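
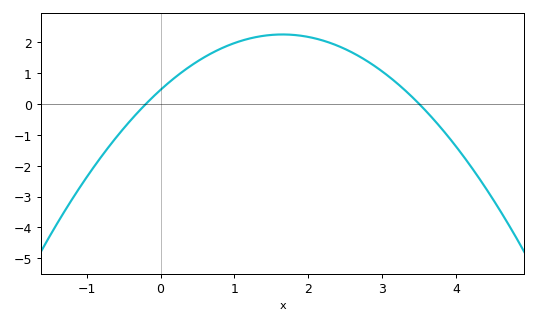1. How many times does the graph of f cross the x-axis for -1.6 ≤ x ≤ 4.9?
2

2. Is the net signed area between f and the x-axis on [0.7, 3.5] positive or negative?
positive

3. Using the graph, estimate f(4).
-1.39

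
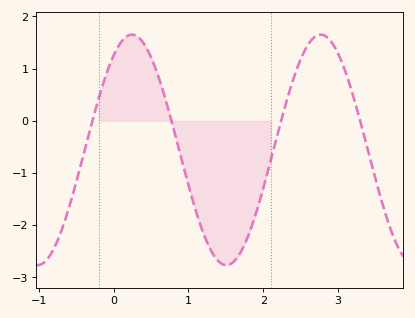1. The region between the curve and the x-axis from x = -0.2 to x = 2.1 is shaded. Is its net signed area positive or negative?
negative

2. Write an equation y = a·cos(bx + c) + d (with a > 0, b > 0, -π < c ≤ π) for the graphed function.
y = 2.21cos(2.49x - 0.61) - 0.56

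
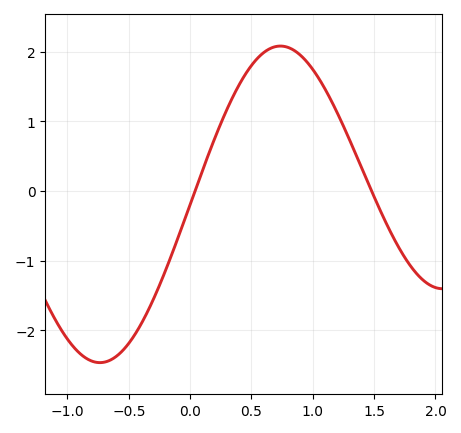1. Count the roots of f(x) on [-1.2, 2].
2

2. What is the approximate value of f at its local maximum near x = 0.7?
2.08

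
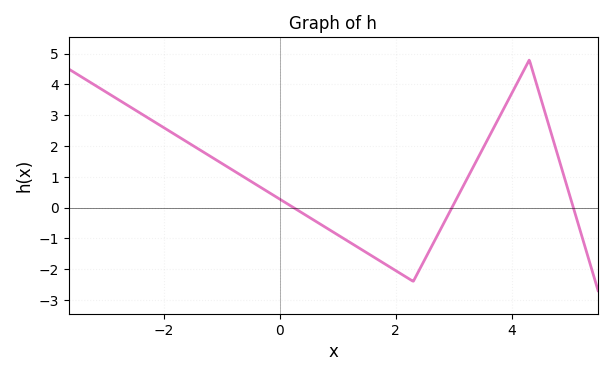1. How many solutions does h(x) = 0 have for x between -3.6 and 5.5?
3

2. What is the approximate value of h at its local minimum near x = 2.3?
-2.4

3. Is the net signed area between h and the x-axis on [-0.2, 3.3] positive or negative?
negative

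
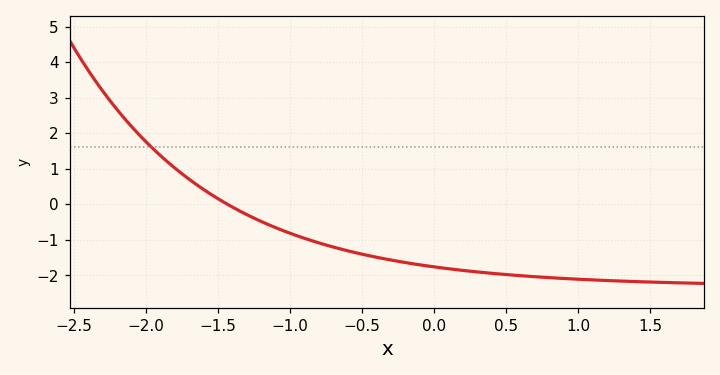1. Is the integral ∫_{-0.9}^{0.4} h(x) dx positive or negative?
negative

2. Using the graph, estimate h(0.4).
-1.94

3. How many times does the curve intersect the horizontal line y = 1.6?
1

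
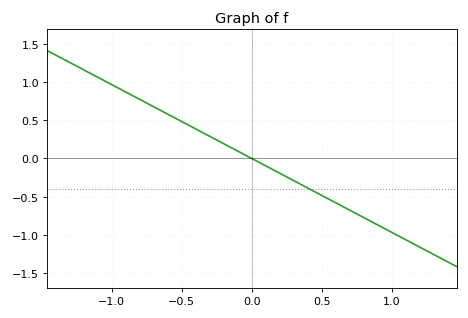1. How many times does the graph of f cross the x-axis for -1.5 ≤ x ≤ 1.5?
1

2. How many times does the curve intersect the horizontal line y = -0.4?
1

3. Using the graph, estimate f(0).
0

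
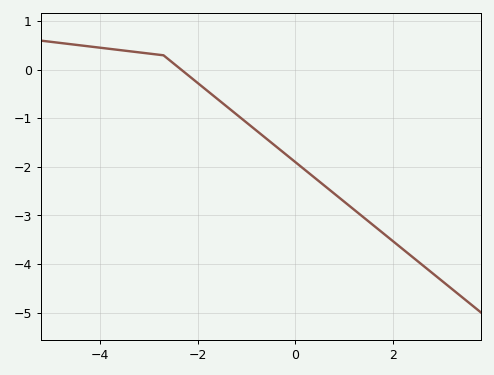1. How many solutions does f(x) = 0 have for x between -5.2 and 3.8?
1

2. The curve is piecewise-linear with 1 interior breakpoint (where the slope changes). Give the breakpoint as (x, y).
(-2.7, 0.3)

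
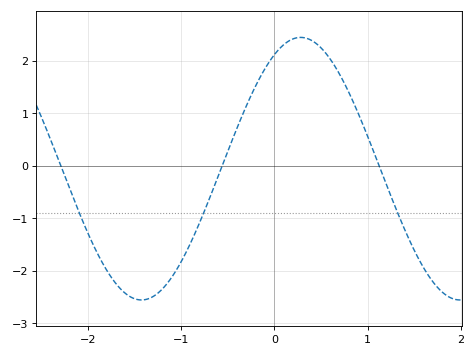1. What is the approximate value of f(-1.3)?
-2.49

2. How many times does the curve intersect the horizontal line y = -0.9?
3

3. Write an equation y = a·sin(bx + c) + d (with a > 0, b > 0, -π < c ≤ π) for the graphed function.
y = 2.5sin(1.84x + 1.05) - 0.06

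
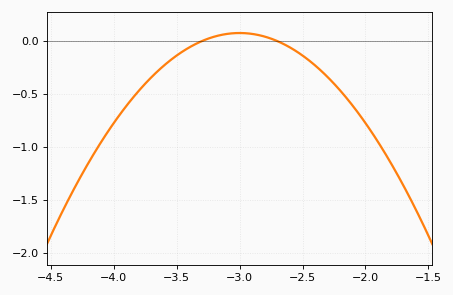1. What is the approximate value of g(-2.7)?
0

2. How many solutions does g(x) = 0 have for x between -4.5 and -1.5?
2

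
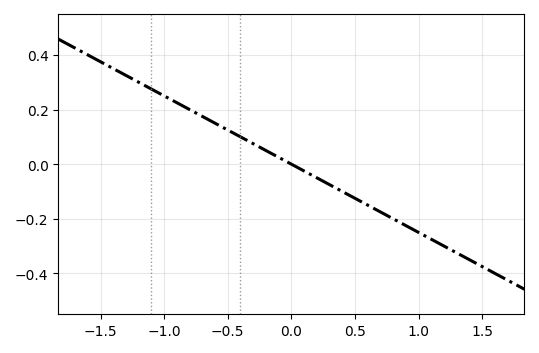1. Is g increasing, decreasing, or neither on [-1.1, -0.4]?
decreasing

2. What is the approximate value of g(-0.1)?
0.02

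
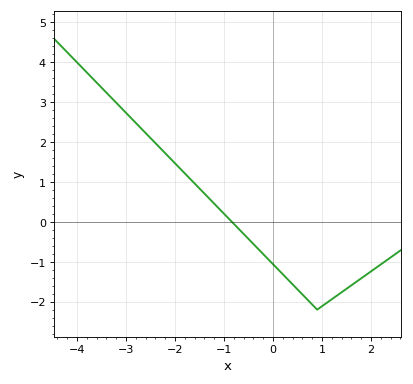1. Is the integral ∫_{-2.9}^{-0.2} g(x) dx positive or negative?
positive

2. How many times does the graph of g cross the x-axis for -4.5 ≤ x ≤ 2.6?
1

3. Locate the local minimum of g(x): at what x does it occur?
0.899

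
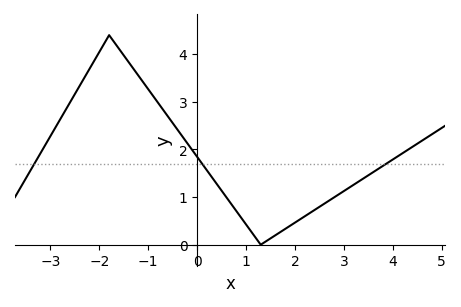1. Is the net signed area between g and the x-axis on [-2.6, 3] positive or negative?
positive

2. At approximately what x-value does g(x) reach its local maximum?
-1.8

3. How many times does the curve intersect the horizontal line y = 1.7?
3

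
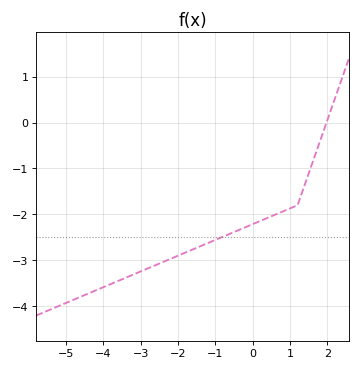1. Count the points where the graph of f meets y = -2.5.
1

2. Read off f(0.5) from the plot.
-2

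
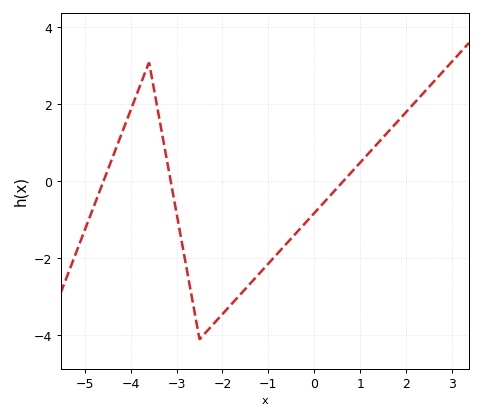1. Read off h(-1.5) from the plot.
-2.79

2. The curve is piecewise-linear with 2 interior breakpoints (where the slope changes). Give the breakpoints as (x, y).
(-3.6, 3.1); (-2.5, -4.1)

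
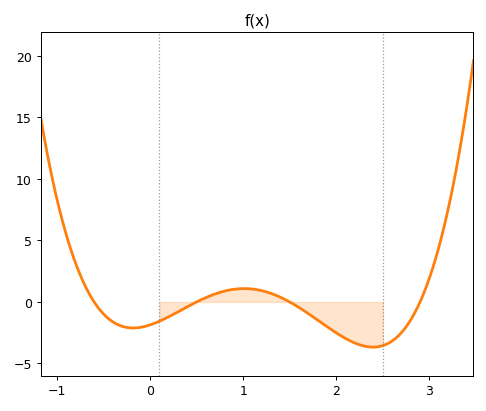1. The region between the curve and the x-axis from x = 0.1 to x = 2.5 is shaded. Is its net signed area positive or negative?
negative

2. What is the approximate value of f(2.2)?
-3.34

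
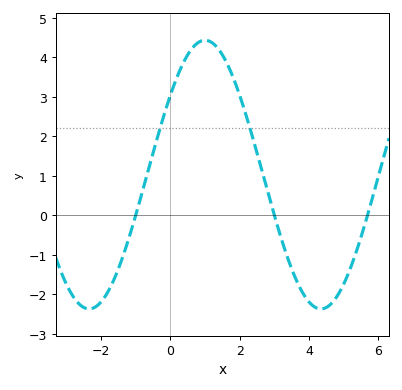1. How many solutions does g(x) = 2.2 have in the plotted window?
2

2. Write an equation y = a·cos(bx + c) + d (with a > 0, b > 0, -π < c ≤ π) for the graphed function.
y = 3.4cos(0.94x - 0.94) + 1.03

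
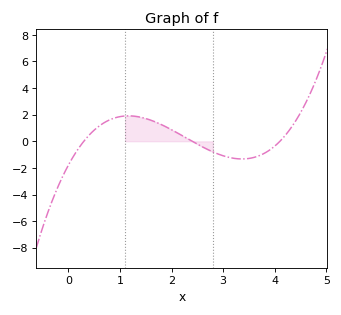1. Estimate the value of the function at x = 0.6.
1.2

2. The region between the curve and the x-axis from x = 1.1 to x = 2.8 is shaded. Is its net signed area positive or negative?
positive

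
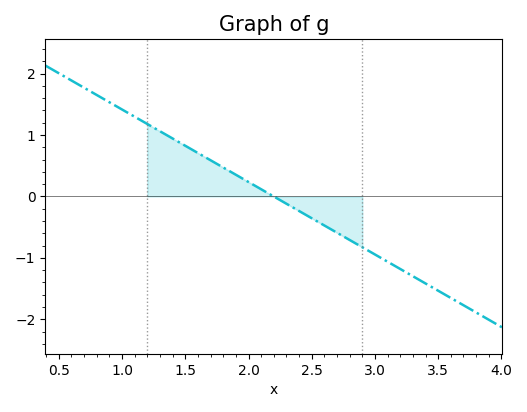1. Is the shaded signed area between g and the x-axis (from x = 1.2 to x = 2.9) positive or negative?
positive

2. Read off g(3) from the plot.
-0.944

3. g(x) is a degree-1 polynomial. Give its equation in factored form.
y = -1.18(x - 2.2)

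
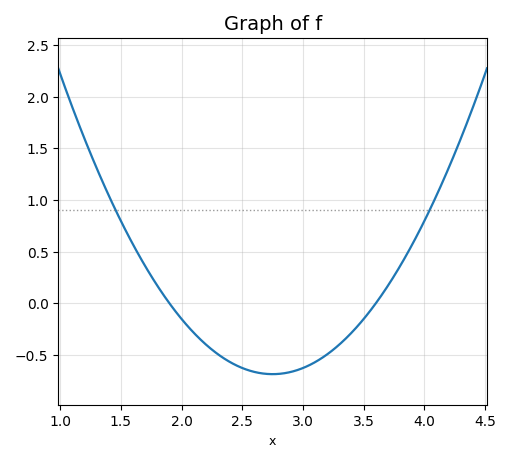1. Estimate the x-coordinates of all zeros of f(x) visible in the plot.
1.9, 3.6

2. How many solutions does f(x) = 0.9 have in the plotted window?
2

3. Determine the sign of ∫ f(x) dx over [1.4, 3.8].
negative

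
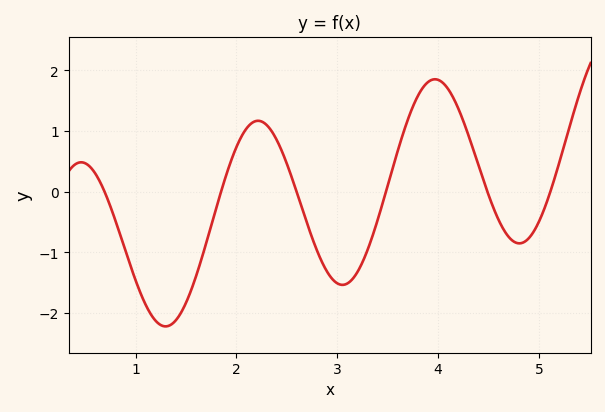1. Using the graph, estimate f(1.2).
-2.1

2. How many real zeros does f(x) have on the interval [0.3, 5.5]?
6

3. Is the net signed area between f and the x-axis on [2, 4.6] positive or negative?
positive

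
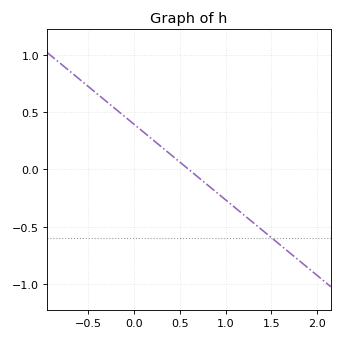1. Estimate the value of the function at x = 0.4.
0.132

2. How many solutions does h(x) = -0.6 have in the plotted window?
1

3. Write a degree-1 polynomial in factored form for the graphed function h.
y = -0.66(x - 0.6)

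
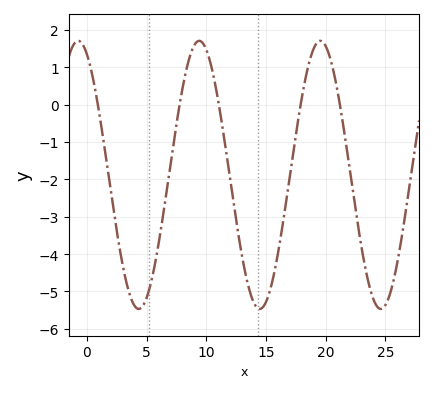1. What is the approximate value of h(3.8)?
-5.27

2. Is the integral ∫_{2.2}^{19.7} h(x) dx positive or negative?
negative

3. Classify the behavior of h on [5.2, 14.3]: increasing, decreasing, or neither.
neither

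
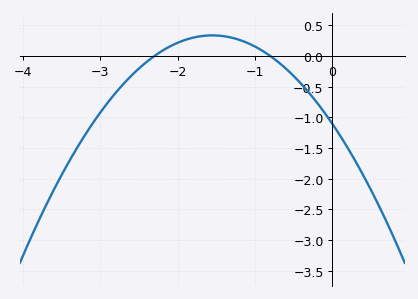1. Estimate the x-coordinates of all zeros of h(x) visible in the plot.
-2.3, -0.8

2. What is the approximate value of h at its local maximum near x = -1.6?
0.35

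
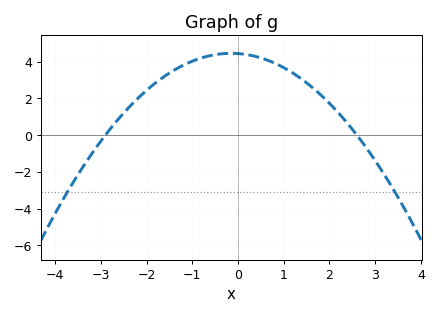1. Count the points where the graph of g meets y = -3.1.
2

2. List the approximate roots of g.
-2.8, 2.6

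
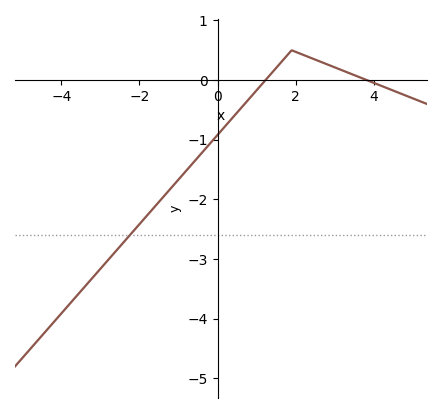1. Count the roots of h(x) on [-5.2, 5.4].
2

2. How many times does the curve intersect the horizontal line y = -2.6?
1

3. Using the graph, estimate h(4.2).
-0.1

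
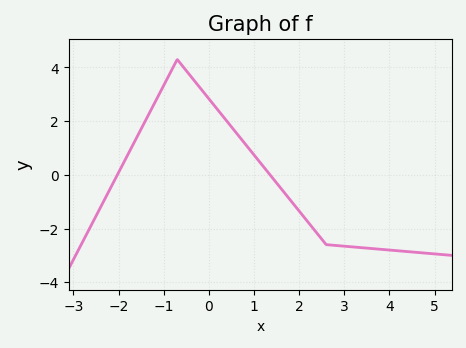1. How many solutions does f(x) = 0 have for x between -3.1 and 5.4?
2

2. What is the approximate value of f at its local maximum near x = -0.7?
4.2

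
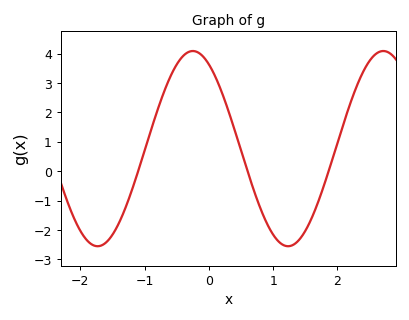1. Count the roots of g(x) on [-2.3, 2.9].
3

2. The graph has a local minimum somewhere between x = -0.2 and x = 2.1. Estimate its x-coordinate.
1.2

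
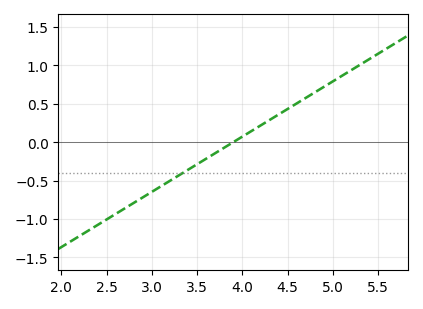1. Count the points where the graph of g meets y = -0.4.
1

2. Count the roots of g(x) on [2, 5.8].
1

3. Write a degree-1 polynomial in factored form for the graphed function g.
y = 0.72(x - 3.9)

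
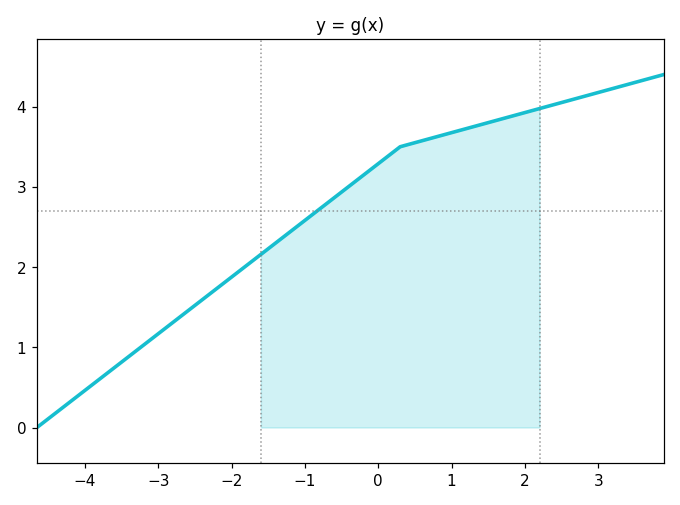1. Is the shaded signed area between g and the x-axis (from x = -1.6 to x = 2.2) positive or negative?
positive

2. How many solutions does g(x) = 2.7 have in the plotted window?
1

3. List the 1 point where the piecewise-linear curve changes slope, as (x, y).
(0.3, 3.5)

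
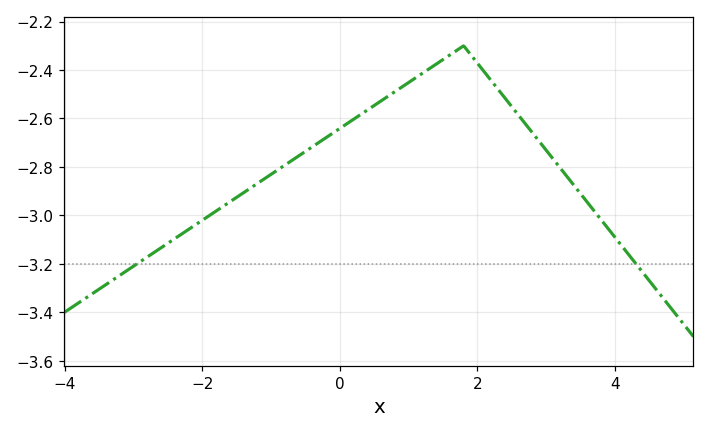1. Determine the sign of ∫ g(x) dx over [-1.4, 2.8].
negative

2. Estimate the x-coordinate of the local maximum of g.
1.8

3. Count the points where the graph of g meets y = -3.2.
2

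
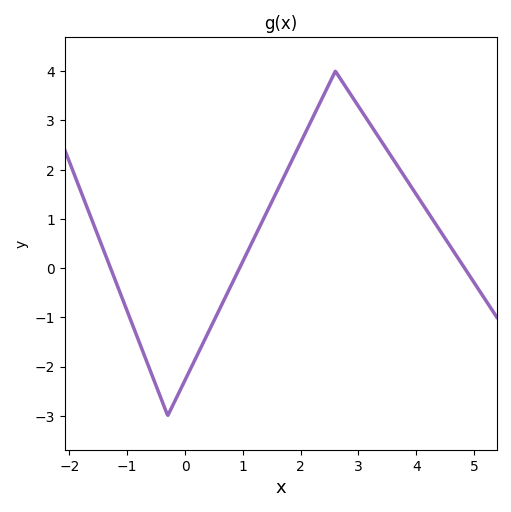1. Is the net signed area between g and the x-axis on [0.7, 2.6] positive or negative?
positive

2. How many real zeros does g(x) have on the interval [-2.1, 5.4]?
3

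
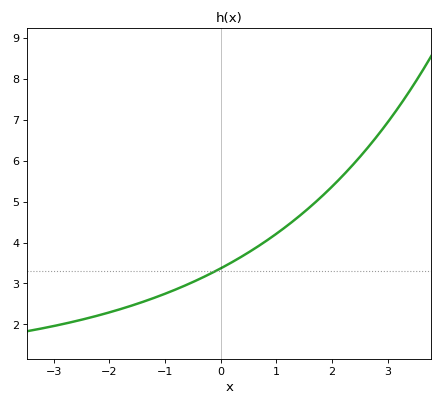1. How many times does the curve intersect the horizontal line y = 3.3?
1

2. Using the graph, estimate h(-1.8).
2.4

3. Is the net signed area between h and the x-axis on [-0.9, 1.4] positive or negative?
positive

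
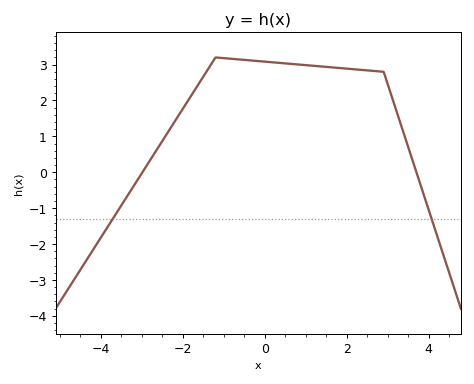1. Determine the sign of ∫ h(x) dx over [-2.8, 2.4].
positive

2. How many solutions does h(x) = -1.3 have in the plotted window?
2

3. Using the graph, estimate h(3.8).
-0.355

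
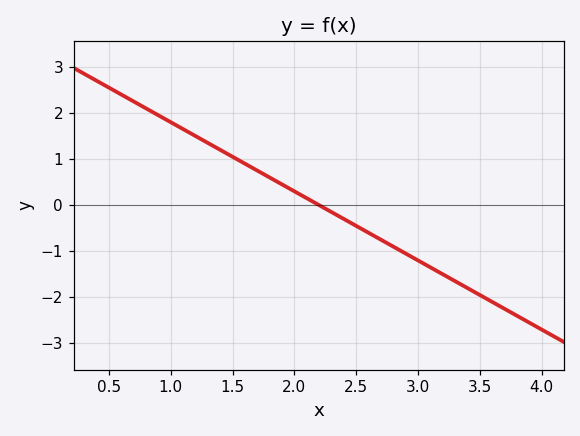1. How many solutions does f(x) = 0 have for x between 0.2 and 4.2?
1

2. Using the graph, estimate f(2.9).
-1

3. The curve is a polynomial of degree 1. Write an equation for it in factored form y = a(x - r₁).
y = -1.5(x - 2.2)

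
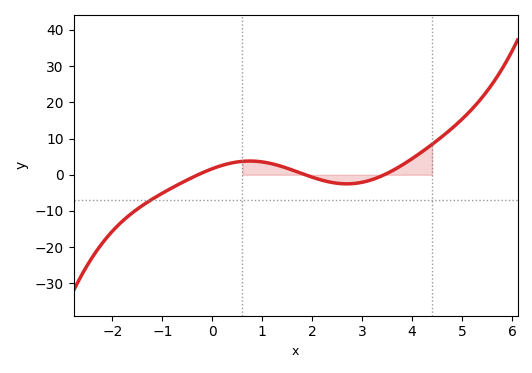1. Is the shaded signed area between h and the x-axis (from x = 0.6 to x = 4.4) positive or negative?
positive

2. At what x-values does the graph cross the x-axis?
-0.2, 1.8, 3.4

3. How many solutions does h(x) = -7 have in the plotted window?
1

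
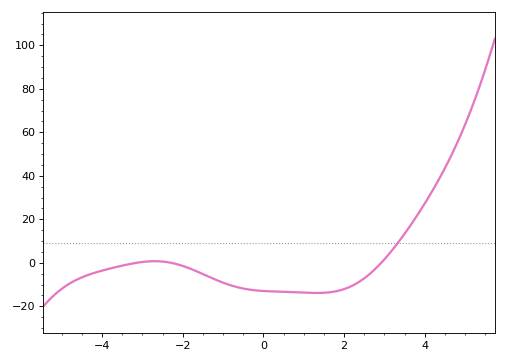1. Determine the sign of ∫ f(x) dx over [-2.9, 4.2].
negative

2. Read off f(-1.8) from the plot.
-2.79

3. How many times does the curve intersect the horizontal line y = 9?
1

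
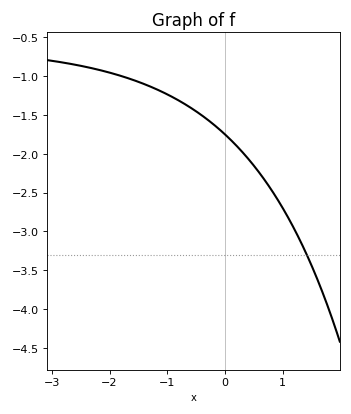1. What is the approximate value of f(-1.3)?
-1.13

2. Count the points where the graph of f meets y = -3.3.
1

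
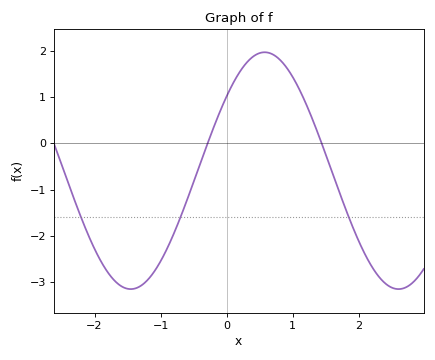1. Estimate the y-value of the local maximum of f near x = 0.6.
2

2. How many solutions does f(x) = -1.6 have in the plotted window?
3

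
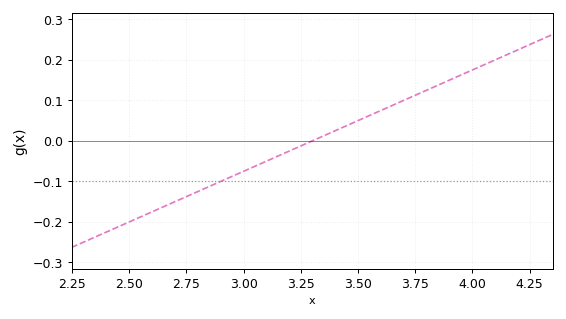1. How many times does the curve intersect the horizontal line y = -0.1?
1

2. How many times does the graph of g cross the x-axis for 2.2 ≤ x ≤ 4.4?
1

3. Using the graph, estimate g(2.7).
-0.15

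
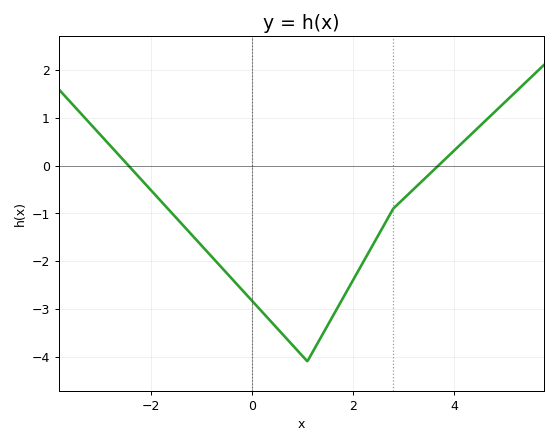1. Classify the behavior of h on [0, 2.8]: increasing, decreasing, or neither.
neither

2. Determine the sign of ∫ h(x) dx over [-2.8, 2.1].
negative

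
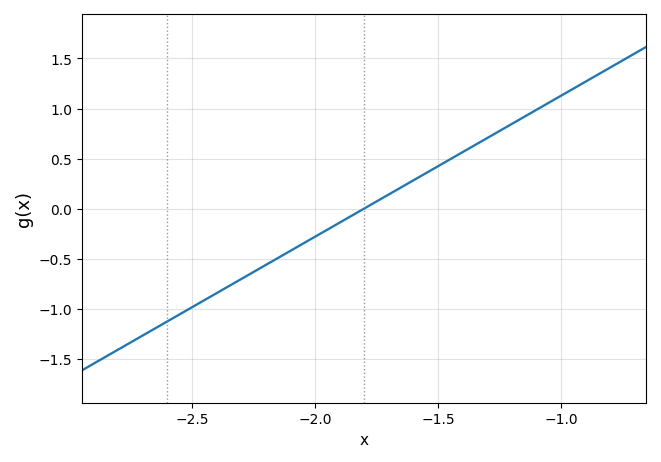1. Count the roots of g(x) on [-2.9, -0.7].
1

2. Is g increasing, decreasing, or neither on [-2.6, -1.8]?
increasing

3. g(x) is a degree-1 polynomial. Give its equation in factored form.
y = 1.41(x + 1.8)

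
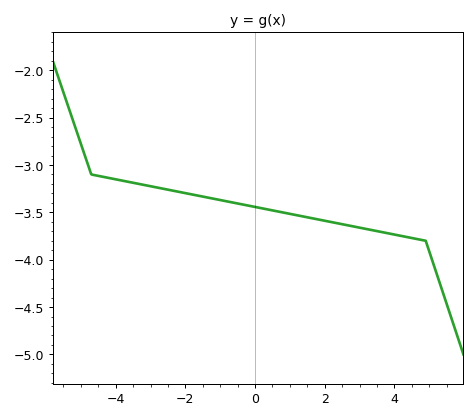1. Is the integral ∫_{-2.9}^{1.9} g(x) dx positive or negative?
negative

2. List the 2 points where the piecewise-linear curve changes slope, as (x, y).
(-4.7, -3.1); (4.9, -3.8)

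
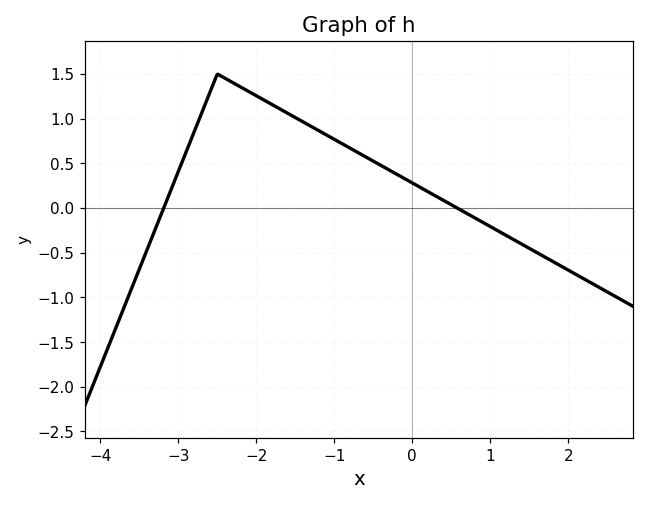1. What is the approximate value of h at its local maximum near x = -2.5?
1.5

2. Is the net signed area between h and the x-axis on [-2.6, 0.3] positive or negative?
positive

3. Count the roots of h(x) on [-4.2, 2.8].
2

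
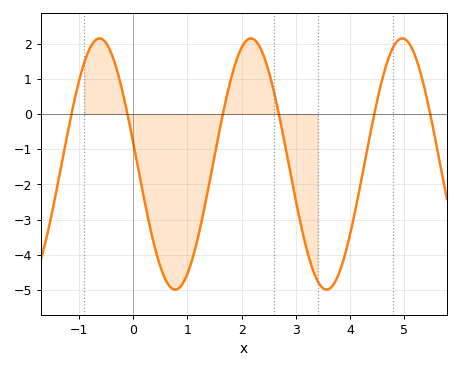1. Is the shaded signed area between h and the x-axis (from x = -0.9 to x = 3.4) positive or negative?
negative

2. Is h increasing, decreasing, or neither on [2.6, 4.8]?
neither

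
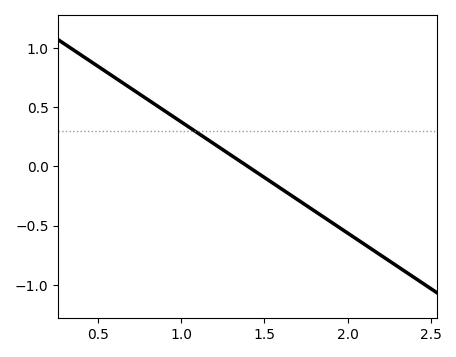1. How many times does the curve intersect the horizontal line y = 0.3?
1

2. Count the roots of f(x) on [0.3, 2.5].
1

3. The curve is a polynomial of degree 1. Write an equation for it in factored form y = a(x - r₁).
y = -0.94(x - 1.4)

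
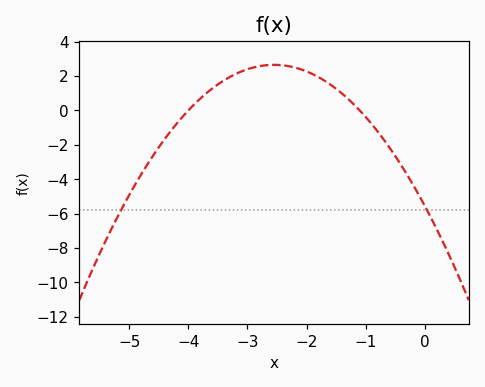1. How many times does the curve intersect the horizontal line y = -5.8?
2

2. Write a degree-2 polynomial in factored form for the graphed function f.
y = -1.26(x + 4)(x + 1.1)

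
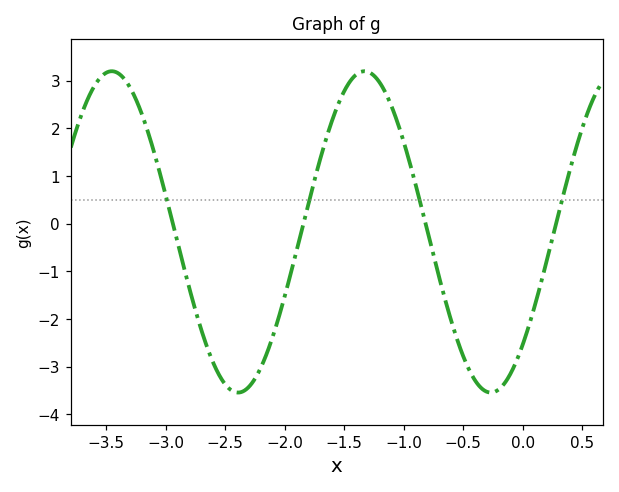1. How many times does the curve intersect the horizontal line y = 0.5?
4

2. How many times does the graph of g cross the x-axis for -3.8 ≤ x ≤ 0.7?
4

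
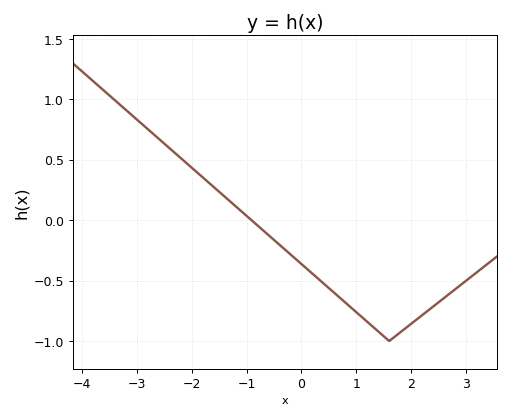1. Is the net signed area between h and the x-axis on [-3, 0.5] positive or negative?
positive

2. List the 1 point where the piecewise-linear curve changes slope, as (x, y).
(1.6, -1)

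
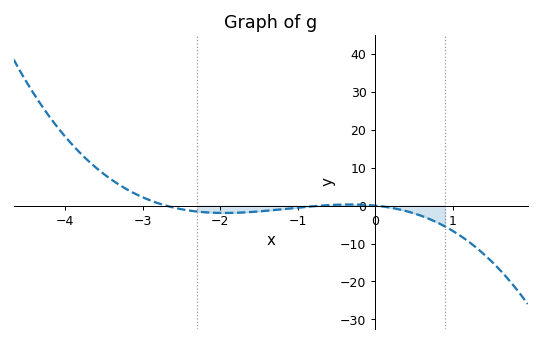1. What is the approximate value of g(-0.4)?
0.293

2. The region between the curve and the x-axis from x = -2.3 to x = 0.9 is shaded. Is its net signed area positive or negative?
negative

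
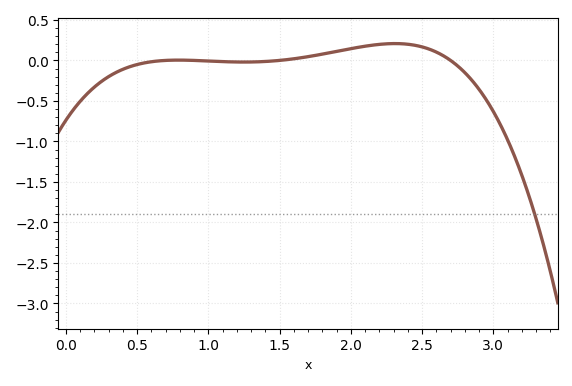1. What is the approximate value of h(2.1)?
0.175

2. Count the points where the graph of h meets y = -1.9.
1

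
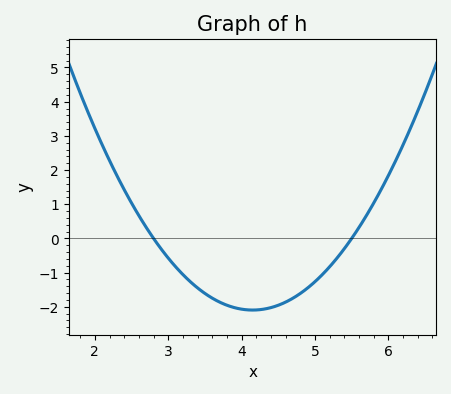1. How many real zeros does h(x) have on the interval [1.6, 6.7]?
2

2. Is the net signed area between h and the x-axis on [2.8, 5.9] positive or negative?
negative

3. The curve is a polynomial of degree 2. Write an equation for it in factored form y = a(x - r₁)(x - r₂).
y = 1.15(x - 2.8)(x - 5.5)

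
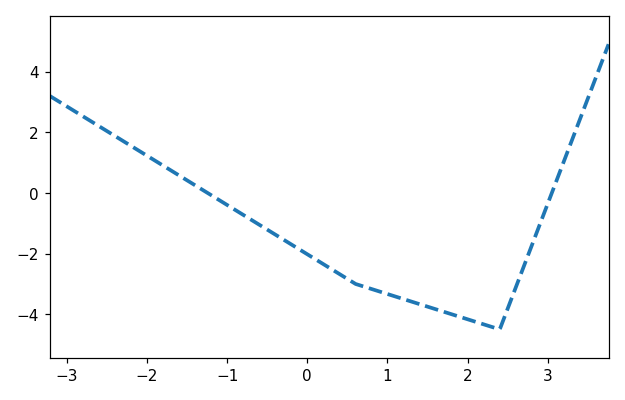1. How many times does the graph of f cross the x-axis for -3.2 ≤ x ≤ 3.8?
2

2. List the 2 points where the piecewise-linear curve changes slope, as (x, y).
(0.6, -3); (2.4, -4.5)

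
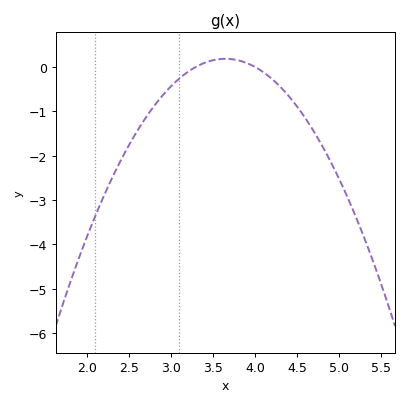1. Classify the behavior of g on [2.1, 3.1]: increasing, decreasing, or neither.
increasing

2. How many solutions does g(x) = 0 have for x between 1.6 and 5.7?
2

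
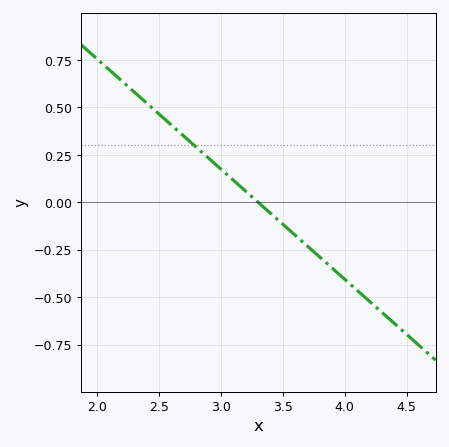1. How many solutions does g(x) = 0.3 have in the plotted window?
1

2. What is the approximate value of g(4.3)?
-0.58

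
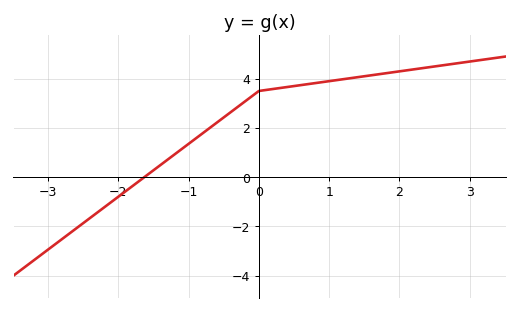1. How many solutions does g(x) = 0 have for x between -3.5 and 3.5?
1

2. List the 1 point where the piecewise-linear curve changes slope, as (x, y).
(0, 3.5)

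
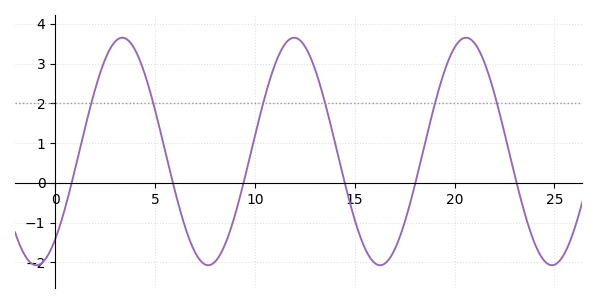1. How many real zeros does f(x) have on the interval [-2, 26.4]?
6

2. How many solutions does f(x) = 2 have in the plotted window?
6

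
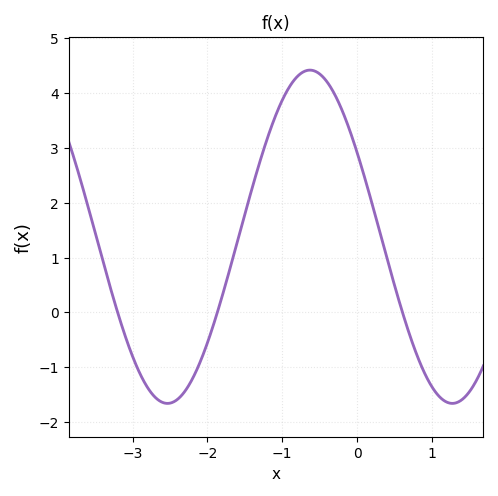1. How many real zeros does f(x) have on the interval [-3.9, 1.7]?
3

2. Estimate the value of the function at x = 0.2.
1.99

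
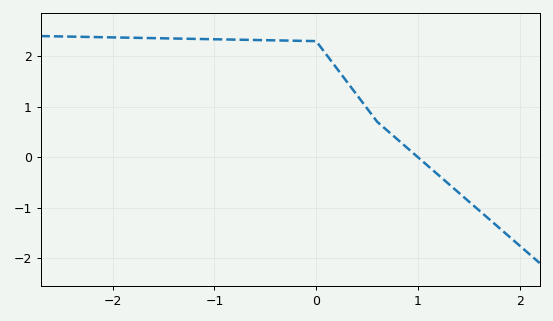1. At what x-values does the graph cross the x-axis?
0.999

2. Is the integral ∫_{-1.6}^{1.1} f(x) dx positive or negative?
positive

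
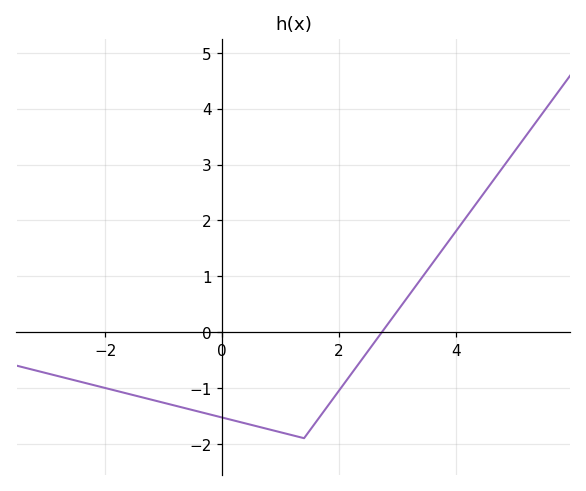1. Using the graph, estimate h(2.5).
-0.3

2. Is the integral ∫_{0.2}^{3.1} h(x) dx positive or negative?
negative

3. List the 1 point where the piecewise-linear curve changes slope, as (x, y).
(1.4, -1.9)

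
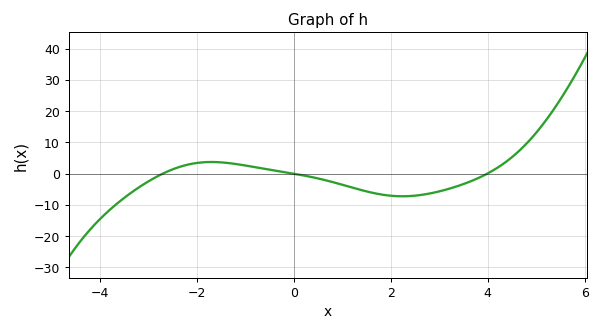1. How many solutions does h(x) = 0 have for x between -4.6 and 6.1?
3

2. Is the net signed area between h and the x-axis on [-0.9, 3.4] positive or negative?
negative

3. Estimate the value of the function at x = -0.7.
2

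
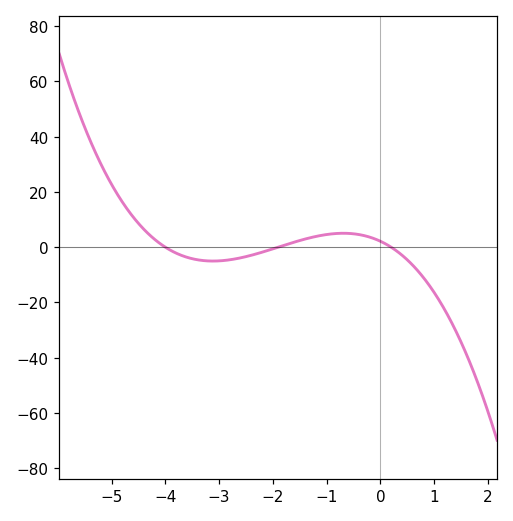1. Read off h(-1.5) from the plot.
2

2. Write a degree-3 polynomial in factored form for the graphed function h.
y = -1.41(x + 4)(x + 1.9)(x - 0.2)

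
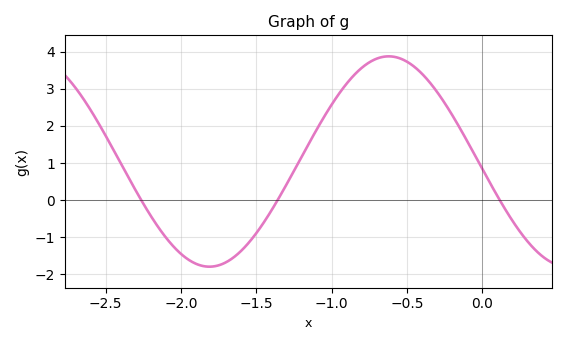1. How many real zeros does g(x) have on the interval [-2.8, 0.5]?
3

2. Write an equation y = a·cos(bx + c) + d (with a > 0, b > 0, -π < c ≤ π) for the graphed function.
y = 2.84cos(2.6x + 1.6) + 1.04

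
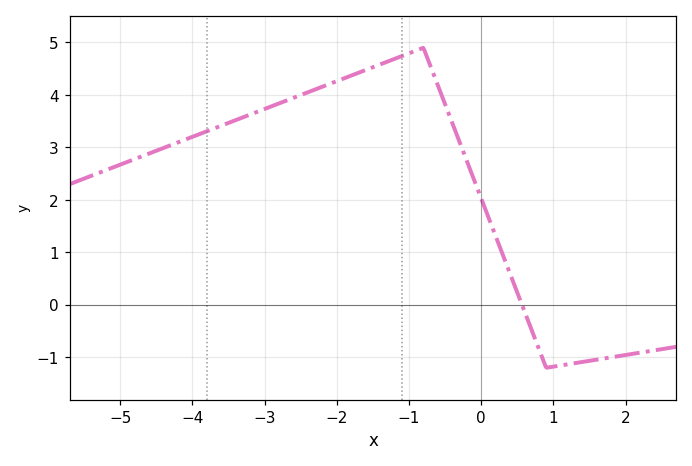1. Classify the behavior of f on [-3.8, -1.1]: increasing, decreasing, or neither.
increasing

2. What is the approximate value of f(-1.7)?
4.4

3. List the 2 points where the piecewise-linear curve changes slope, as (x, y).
(-0.8, 4.9); (0.9, -1.2)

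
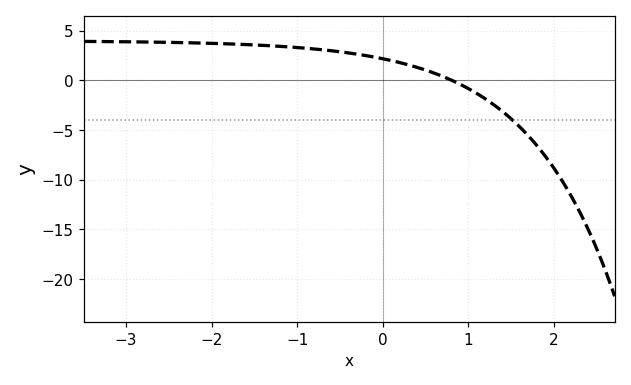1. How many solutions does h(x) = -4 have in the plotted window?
1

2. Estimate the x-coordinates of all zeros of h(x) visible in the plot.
0.8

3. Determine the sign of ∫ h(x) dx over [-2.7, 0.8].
positive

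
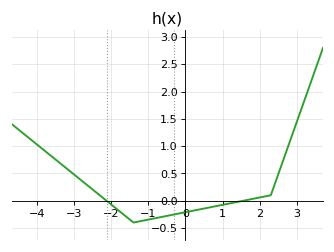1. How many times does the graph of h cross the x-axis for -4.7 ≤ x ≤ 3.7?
2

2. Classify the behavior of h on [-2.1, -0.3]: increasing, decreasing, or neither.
neither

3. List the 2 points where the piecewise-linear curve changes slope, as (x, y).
(-1.4, -0.4); (2.3, 0.1)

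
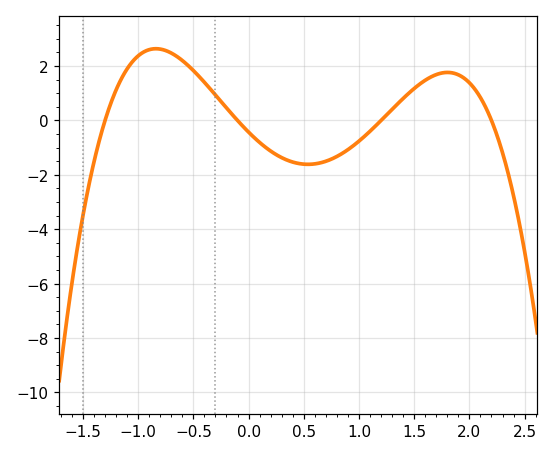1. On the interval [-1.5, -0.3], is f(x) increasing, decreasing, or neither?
neither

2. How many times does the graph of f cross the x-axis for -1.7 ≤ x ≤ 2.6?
4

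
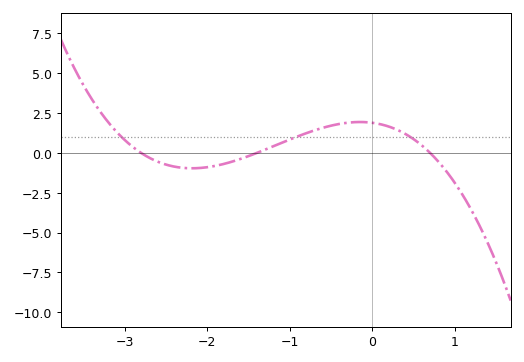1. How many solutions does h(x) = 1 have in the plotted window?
3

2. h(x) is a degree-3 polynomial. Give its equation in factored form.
y = -0.69(x + 2.8)(x + 1.4)(x - 0.7)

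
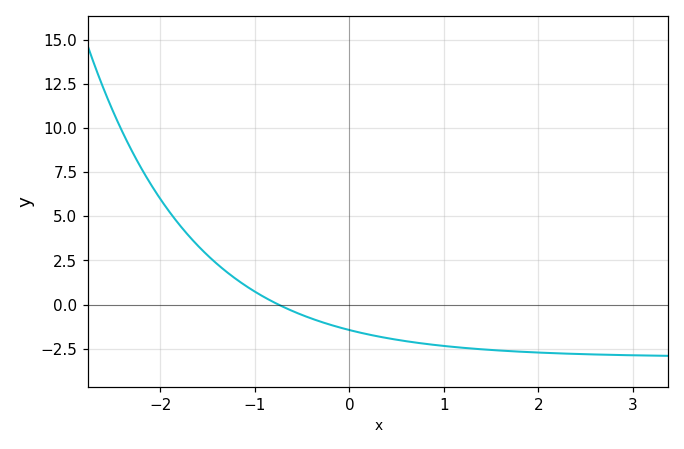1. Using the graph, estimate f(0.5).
-1.99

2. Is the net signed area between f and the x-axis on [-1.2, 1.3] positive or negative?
negative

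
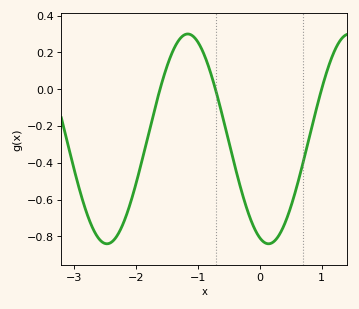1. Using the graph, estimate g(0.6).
-0.526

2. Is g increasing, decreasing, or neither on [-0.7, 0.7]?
neither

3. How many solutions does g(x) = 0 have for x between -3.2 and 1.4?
3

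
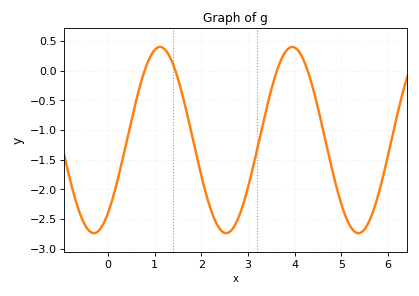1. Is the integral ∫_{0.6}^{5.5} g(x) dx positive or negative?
negative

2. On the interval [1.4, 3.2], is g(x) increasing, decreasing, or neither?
neither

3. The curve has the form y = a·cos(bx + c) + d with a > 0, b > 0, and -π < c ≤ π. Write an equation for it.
y = 1.57cos(2.2x - 2.5) - 1.17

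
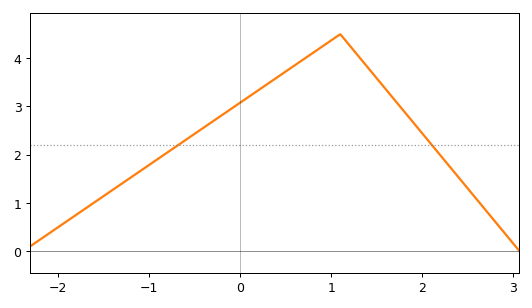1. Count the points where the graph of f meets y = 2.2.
2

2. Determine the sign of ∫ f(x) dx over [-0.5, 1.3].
positive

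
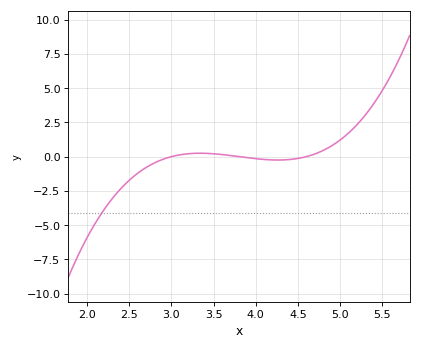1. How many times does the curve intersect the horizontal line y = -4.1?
1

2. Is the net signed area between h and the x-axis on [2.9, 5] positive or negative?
positive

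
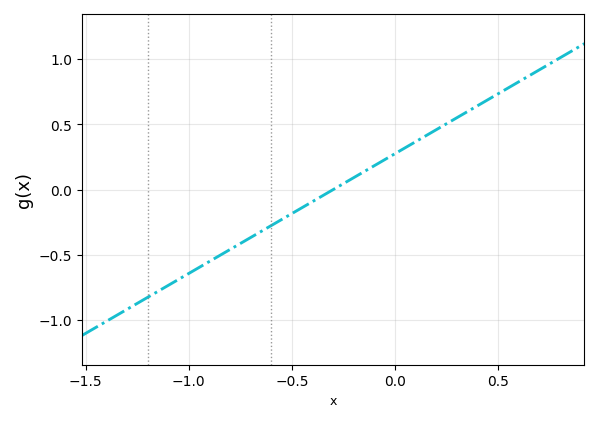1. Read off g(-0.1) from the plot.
0.2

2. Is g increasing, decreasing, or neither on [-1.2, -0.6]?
increasing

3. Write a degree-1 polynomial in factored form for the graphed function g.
y = 0.92(x + 0.3)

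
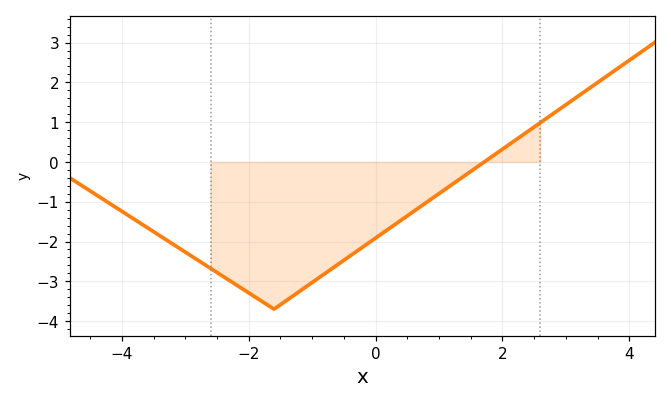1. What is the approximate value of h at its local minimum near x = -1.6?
-3.7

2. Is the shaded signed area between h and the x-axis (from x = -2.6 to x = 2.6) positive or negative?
negative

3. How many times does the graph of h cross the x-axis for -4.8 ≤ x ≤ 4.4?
1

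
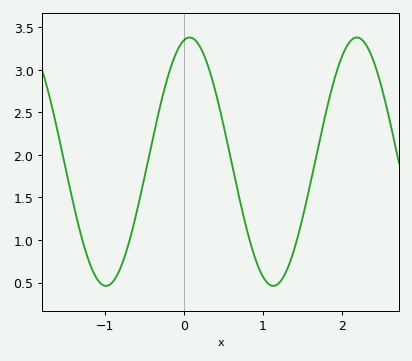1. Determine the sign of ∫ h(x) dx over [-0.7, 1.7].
positive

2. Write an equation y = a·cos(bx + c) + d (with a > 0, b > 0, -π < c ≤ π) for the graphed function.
y = 1.46cos(2.97x - 0.212) + 1.92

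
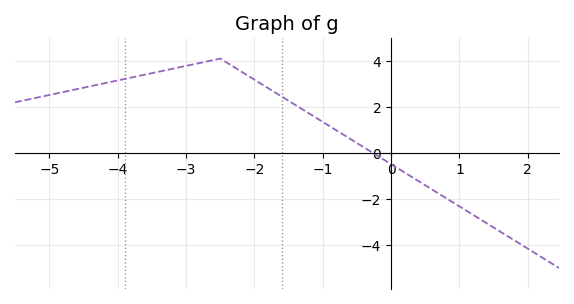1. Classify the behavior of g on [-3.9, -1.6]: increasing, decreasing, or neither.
neither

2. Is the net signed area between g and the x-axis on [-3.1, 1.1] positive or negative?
positive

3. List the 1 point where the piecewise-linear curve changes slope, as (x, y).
(-2.5, 4.1)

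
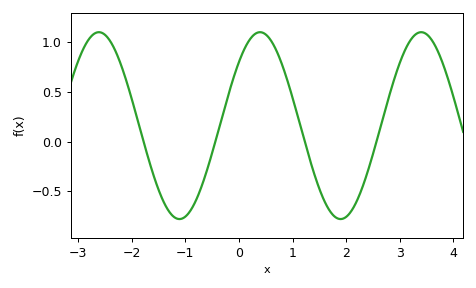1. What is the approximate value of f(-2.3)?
0.9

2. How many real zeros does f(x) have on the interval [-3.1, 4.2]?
4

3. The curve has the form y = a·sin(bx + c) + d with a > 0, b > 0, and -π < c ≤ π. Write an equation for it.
y = 0.94sin(2.1x + 0.75) + 0.16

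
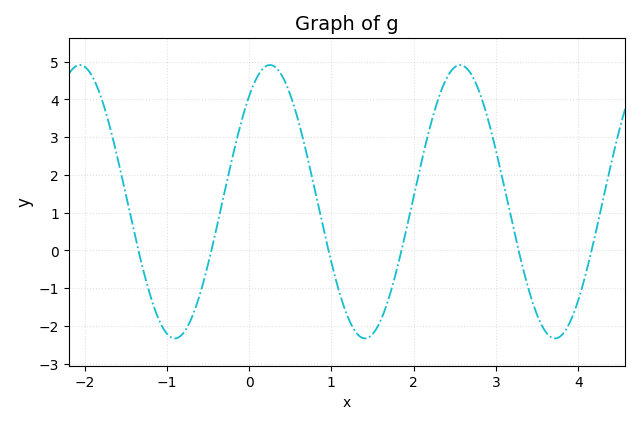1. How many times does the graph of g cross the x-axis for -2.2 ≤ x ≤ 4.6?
6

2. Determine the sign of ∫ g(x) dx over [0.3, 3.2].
positive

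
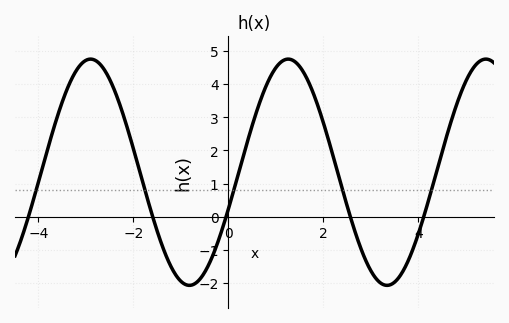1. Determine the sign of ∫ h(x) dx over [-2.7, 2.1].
positive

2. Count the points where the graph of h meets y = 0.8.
5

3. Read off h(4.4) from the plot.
1.4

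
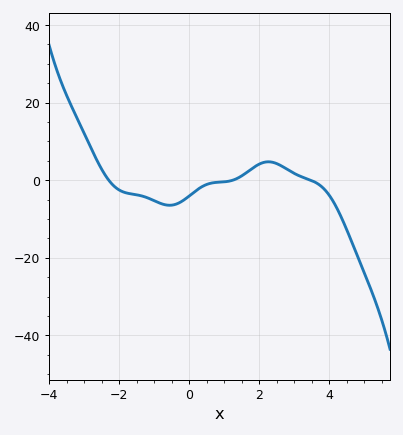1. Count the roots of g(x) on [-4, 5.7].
3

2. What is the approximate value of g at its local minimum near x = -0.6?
-6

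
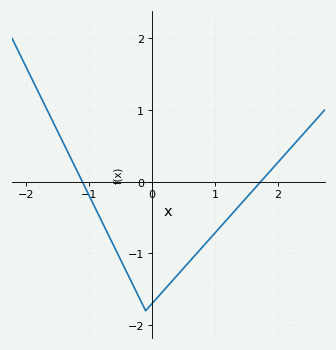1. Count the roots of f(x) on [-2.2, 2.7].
2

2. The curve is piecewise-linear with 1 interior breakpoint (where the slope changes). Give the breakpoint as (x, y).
(-0.1, -1.8)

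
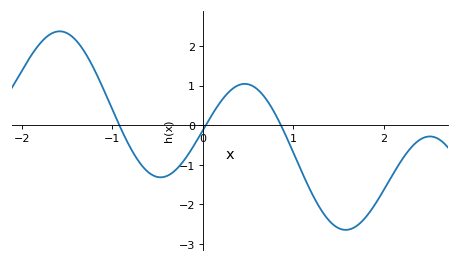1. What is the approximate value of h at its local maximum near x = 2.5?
-0.3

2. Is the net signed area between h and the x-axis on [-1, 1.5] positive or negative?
negative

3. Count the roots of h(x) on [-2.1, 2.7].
3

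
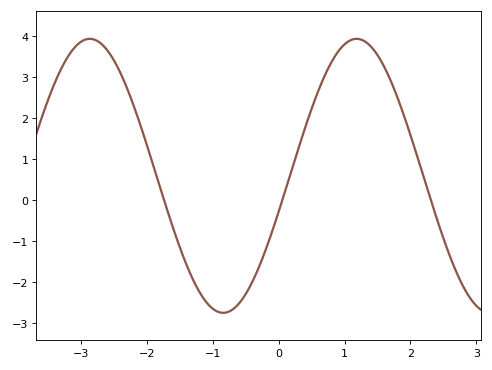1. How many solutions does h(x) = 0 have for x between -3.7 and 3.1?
3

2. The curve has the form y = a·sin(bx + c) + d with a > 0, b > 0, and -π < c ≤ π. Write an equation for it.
y = 3.34sin(1.55x - 0.262) + 0.59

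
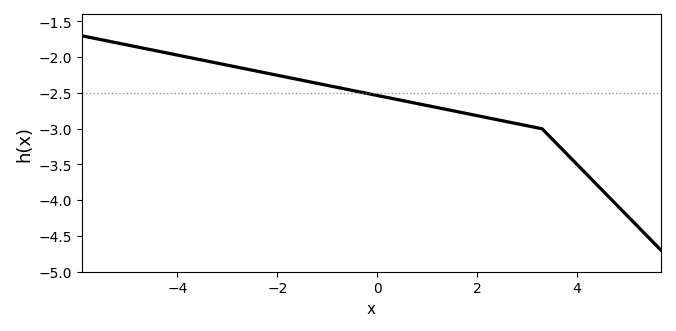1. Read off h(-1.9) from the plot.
-2.27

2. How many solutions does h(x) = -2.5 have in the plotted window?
1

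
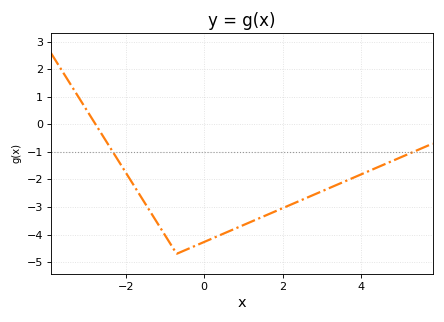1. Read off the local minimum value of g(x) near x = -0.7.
-4.7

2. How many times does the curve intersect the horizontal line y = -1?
2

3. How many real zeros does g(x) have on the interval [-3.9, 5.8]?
1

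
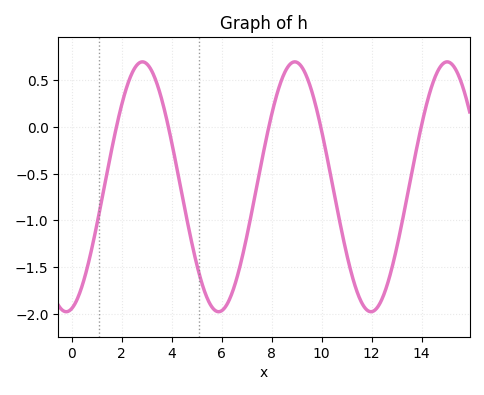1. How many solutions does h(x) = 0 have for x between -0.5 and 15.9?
5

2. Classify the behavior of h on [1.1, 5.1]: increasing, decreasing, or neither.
neither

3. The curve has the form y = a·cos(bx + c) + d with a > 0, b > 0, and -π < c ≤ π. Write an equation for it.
y = 1.34cos(1.03x - 2.91) - 0.64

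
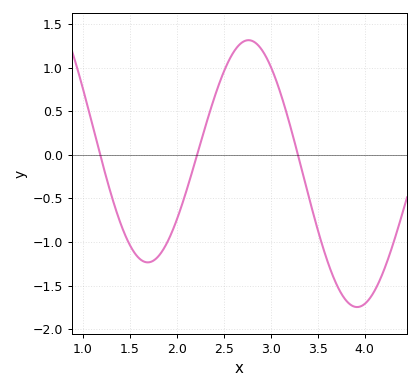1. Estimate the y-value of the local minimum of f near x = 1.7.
-1.25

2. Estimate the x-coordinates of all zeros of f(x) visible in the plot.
1.2, 2.2, 3.3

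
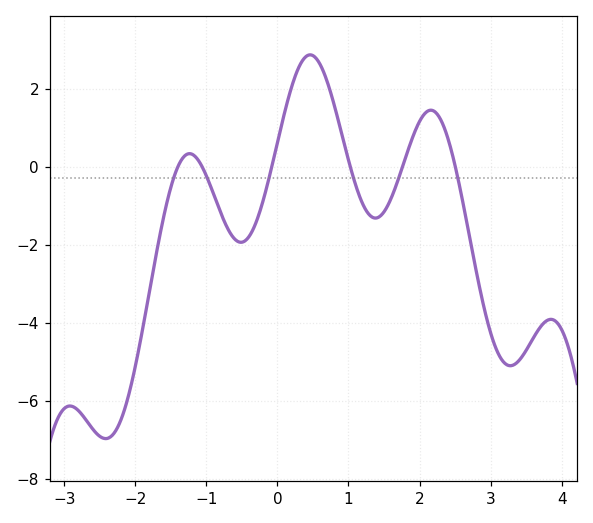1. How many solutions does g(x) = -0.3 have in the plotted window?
6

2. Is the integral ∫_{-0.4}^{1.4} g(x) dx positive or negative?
positive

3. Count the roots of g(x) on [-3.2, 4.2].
6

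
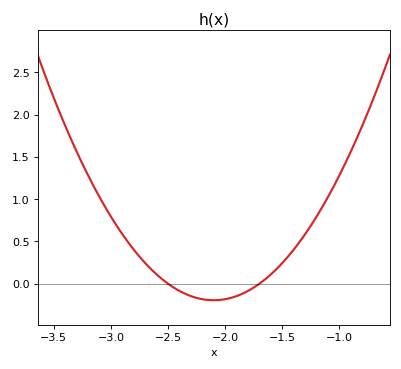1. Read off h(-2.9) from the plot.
0.586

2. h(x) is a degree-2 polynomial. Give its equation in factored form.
y = 1.22(x + 2.5)(x + 1.7)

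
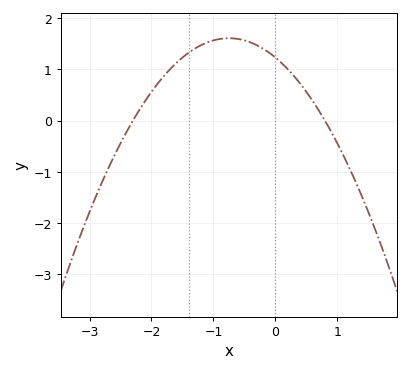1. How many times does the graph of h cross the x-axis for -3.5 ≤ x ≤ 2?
2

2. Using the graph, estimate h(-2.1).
0.389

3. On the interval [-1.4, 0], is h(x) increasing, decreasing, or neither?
neither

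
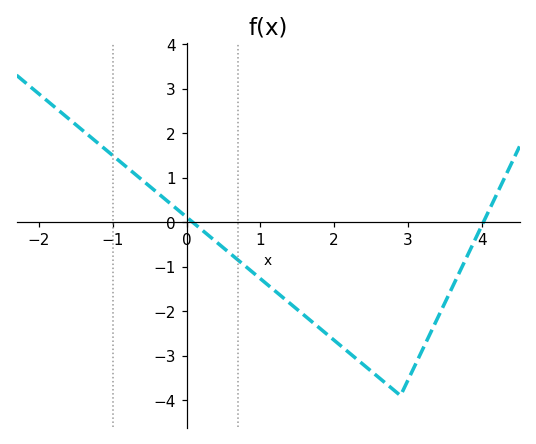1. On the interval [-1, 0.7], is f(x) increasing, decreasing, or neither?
decreasing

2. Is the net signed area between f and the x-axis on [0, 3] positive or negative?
negative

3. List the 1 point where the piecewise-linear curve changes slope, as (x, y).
(2.9, -3.9)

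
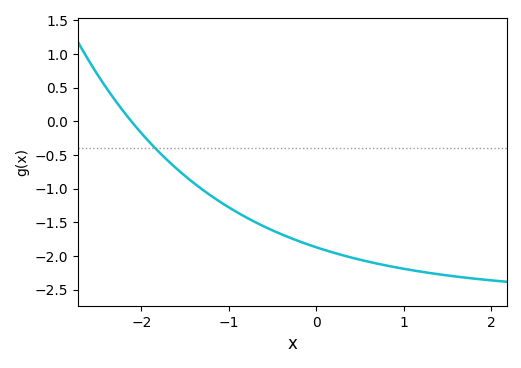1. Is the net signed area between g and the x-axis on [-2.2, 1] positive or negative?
negative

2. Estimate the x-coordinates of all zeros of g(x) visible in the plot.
-2.11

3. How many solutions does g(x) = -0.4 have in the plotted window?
1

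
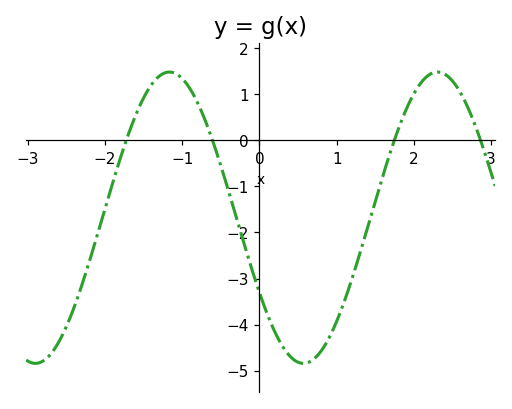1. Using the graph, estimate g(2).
1.01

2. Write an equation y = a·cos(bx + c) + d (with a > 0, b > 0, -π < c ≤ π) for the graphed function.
y = 3.16cos(1.81x + 2.11) - 1.68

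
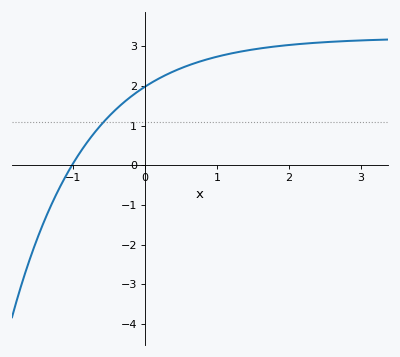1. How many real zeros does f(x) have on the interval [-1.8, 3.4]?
1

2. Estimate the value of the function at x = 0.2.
2.19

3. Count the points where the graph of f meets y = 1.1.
1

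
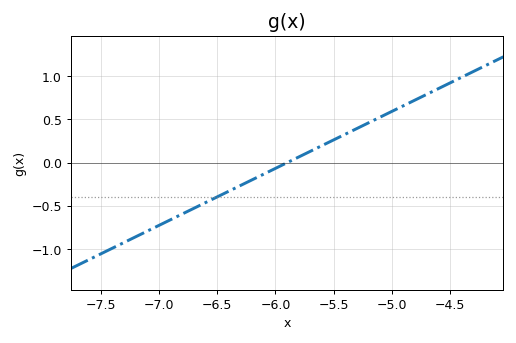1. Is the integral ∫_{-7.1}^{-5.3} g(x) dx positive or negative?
negative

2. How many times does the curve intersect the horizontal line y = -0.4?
1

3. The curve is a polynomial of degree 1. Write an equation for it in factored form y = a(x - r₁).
y = 0.66(x + 5.9)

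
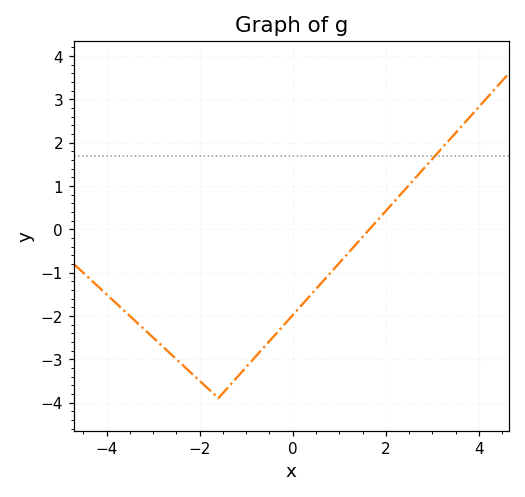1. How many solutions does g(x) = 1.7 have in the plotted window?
1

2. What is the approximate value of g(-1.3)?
-3.54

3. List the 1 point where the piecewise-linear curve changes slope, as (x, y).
(-1.6, -3.9)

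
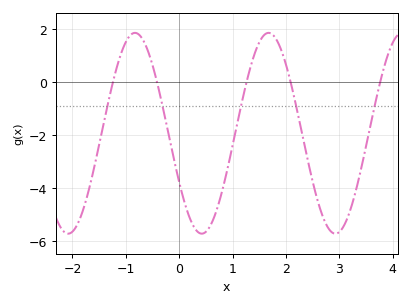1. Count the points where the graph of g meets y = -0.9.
5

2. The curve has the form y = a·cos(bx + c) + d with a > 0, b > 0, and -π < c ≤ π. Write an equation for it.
y = 3.79cos(2.51x + 2.08) - 1.94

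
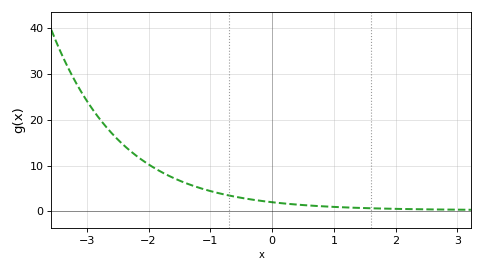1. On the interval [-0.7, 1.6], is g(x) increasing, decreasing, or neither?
decreasing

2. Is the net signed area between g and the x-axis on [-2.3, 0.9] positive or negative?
positive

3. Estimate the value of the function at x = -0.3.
3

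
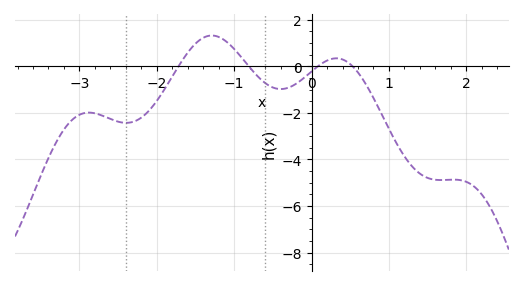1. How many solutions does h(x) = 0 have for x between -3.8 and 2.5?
4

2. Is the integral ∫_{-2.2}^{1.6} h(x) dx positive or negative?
negative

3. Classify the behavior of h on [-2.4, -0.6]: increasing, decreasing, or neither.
neither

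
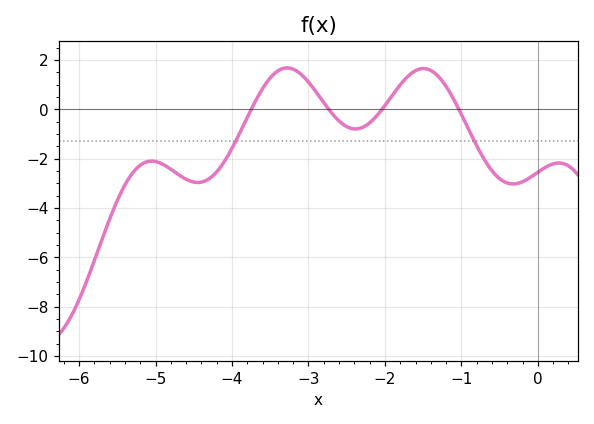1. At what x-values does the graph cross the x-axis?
-3.7, -2.7, -2, -1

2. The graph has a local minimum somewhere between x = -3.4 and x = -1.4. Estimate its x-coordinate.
-2.4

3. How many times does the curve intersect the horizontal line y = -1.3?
2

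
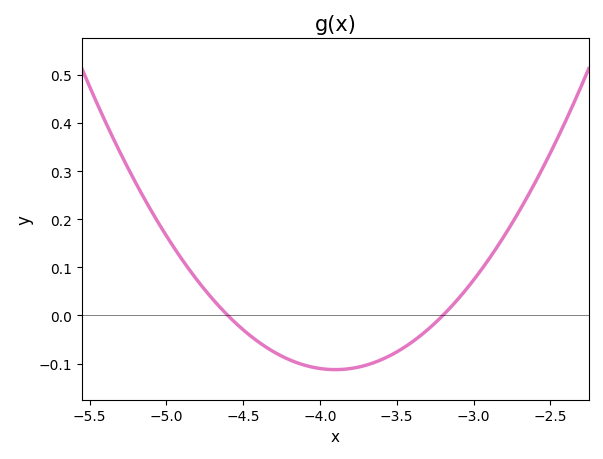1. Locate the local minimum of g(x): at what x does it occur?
-3.9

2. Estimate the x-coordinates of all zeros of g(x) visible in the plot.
-4.6, -3.2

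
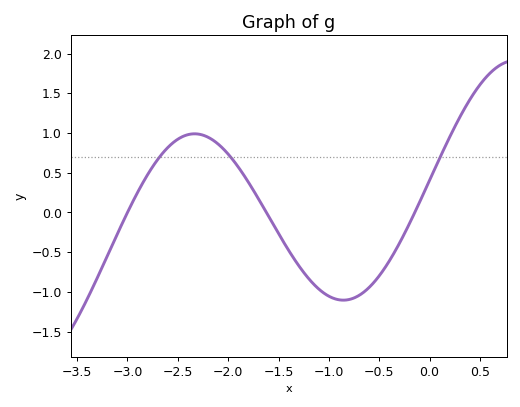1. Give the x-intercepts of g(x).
-3, -1.62, -0.147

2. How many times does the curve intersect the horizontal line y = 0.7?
3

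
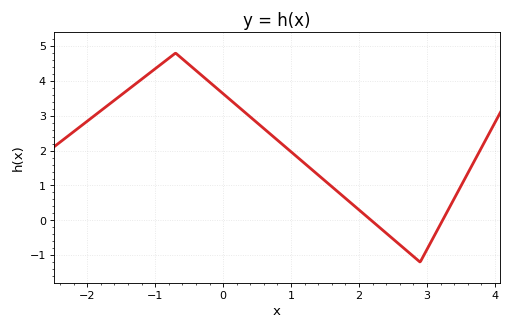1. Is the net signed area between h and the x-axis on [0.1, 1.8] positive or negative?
positive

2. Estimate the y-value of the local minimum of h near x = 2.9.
-1.2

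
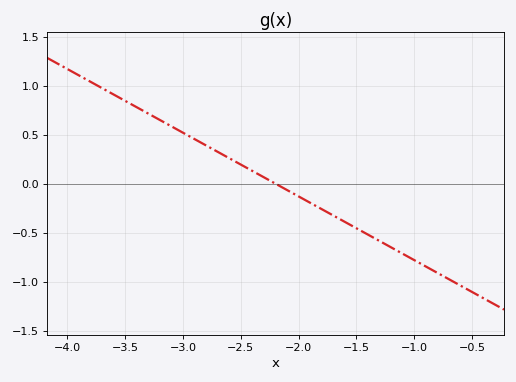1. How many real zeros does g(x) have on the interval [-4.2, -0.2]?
1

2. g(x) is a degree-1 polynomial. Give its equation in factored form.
y = -0.65(x + 2.2)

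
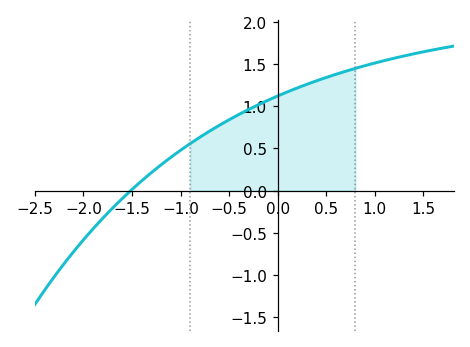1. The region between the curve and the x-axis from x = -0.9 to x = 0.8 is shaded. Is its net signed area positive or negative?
positive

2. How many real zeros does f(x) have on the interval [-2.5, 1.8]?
1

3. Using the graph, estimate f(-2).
-0.581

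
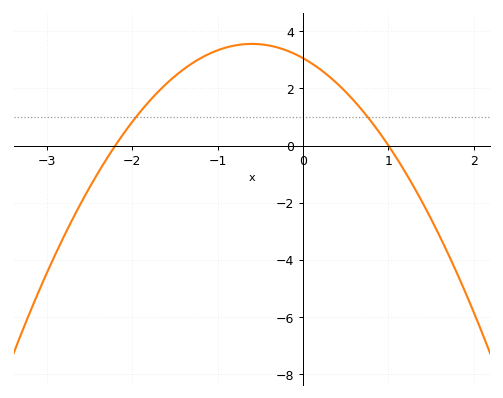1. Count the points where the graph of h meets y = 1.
2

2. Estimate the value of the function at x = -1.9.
1.21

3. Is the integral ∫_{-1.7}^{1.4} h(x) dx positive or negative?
positive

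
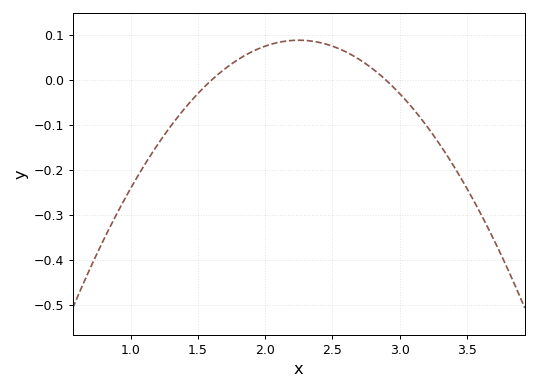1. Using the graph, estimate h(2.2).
0.088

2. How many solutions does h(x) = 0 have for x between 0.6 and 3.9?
2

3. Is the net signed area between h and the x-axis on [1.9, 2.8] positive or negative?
positive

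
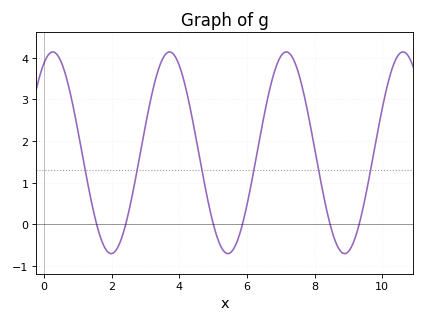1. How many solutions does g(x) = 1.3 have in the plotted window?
6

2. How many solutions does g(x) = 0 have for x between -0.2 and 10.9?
6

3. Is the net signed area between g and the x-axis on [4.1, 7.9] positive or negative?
positive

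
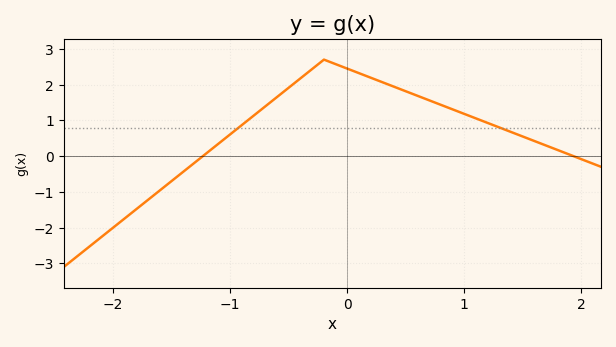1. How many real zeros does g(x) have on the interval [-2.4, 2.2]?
2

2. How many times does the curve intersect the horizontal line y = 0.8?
2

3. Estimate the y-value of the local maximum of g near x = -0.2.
2.7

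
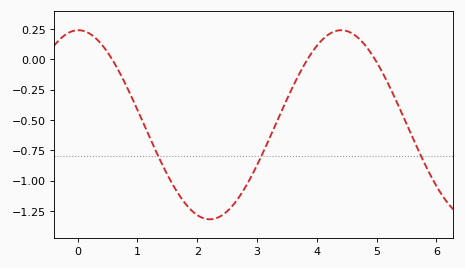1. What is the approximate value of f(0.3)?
0.175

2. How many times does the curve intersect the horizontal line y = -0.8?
3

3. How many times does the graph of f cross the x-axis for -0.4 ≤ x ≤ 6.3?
3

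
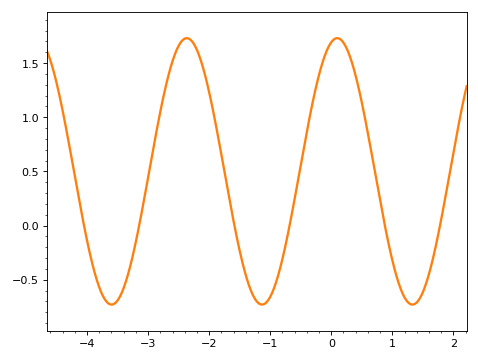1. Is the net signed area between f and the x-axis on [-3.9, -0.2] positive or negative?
positive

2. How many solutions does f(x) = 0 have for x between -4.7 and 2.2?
6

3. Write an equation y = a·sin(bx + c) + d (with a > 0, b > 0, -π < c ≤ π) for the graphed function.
y = 1.23sin(2.5x + 1.3) + 0.5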